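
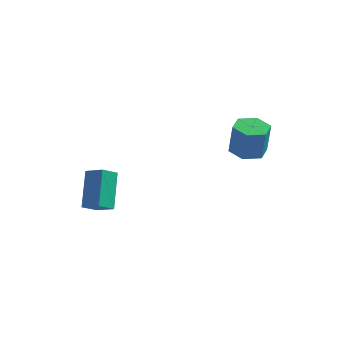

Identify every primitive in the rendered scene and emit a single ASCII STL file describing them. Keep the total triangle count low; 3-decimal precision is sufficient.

solid 
facet normal -0.107 0.026 -0.994
outer loop
vertex 4.346 2.425 2.05
vertex 3.706 2.808 2.129
vertex 4.358 3.175 2.068
endloop
endfacet
facet normal 0.994 -0.013 -0.108
outer loop
vertex 4.346 2.425 2.05
vertex 4.358 3.175 2.068
vertex 4.494 2.389 3.411
endloop
endfacet
facet normal 0.994 -0.012 -0.108
outer loop
vertex 4.494 2.389 3.411
vertex 4.358 3.175 2.068
vertex 4.505 3.139 3.43
endloop
endfacet
facet normal 0.108 -0.027 0.994
outer loop
vertex 4.494 2.389 3.411
vertex 4.505 3.139 3.43
vertex 3.854 2.772 3.491
endloop
endfacet
facet normal -0.108 0.027 -0.994
outer loop
vertex 4.358 3.175 2.068
vertex 3.706 2.808 2.129
vertex 3.717 3.557 2.148
endloop
endfacet
facet normal 0.509 0.860 -0.032
outer loop
vertex 4.358 3.175 2.068
vertex 3.717 3.557 2.148
vertex 4.505 3.139 3.43
endloop
endfacet
facet normal 0.510 0.859 -0.033
outer loop
vertex 4.505 3.139 3.43
vertex 3.717 3.557 2.148
vertex 3.865 3.522 3.509
endloop
endfacet
facet normal 0.107 -0.025 0.994
outer loop
vertex 4.505 3.139 3.43
vertex 3.865 3.522 3.509
vertex 3.854 2.772 3.491
endloop
endfacet
facet normal -0.108 0.027 -0.994
outer loop
vertex 3.717 3.557 2.148
vertex 3.706 2.808 2.129
vertex 3.066 3.191 2.209
endloop
endfacet
facet normal -0.483 0.872 0.075
outer loop
vertex 3.717 3.557 2.148
vertex 3.066 3.191 2.209
vertex 3.865 3.522 3.509
endloop
endfacet
facet normal -0.484 0.872 0.076
outer loop
vertex 3.865 3.522 3.509
vertex 3.066 3.191 2.209
vertex 3.214 3.155 3.57
endloop
endfacet
facet normal 0.107 -0.025 0.994
outer loop
vertex 3.865 3.522 3.509
vertex 3.214 3.155 3.57
vertex 3.854 2.772 3.491
endloop
endfacet
facet normal -0.108 0.027 -0.994
outer loop
vertex 3.066 3.191 2.209
vertex 3.706 2.808 2.129
vertex 3.055 2.441 2.19
endloop
endfacet
facet normal -0.994 0.012 0.108
outer loop
vertex 3.066 3.191 2.209
vertex 3.055 2.441 2.19
vertex 3.214 3.155 3.57
endloop
endfacet
facet normal -0.994 0.013 0.108
outer loop
vertex 3.214 3.155 3.57
vertex 3.055 2.441 2.19
vertex 3.202 2.405 3.552
endloop
endfacet
facet normal 0.107 -0.026 0.994
outer loop
vertex 3.214 3.155 3.57
vertex 3.202 2.405 3.552
vertex 3.854 2.772 3.491
endloop
endfacet
facet normal -0.107 0.025 -0.994
outer loop
vertex 3.055 2.441 2.19
vertex 3.706 2.808 2.129
vertex 3.695 2.058 2.111
endloop
endfacet
facet normal -0.510 -0.859 0.032
outer loop
vertex 3.055 2.441 2.19
vertex 3.695 2.058 2.111
vertex 3.202 2.405 3.552
endloop
endfacet
facet normal -0.509 -0.860 0.033
outer loop
vertex 3.202 2.405 3.552
vertex 3.695 2.058 2.111
vertex 3.843 2.023 3.472
endloop
endfacet
facet normal 0.108 -0.027 0.994
outer loop
vertex 3.202 2.405 3.552
vertex 3.843 2.023 3.472
vertex 3.854 2.772 3.491
endloop
endfacet
facet normal -0.107 0.025 -0.994
outer loop
vertex 3.695 2.058 2.111
vertex 3.706 2.808 2.129
vertex 4.346 2.425 2.05
endloop
endfacet
facet normal 0.484 -0.872 -0.075
outer loop
vertex 3.695 2.058 2.111
vertex 4.346 2.425 2.05
vertex 3.843 2.023 3.472
endloop
endfacet
facet normal 0.483 -0.872 -0.076
outer loop
vertex 3.843 2.023 3.472
vertex 4.346 2.425 2.05
vertex 4.494 2.389 3.411
endloop
endfacet
facet normal 0.108 -0.027 0.994
outer loop
vertex 3.843 2.023 3.472
vertex 4.494 2.389 3.411
vertex 3.854 2.772 3.491
endloop
endfacet
facet normal -0.478 -0.677 0.560
outer loop
vertex -0.58 -1.496 2.978
vertex -1.316 -1.275 2.616
vertex -0.346 -2.626 1.812
endloop
endfacet
facet normal 0.867 -0.260 0.426
outer loop
vertex 0.036 -2.085 1.364
vertex -0.58 -1.496 2.978
vertex -0.346 -2.626 1.812
endloop
endfacet
facet normal -0.478 -0.677 0.560
outer loop
vertex -0.346 -2.626 1.812
vertex -1.316 -1.275 2.616
vertex -1.083 -2.405 1.45
endloop
endfacet
facet normal 0.142 -0.689 -0.711
outer loop
vertex -1.083 -2.405 1.45
vertex 0.036 -2.085 1.364
vertex -0.346 -2.626 1.812
endloop
endfacet
facet normal -0.143 0.689 0.711
outer loop
vertex -0.58 -1.496 2.978
vertex -0.934 -0.734 2.168
vertex -1.316 -1.275 2.616
endloop
endfacet
facet normal 0.866 -0.261 0.426
outer loop
vertex -0.197 -0.955 2.53
vertex -0.58 -1.496 2.978
vertex 0.036 -2.085 1.364
endloop
endfacet
facet normal -0.142 0.689 0.711
outer loop
vertex -0.197 -0.955 2.53
vertex -0.934 -0.734 2.168
vertex -0.58 -1.496 2.978
endloop
endfacet
facet normal -0.867 0.260 -0.425
outer loop
vertex -1.316 -1.275 2.616
vertex -0.934 -0.734 2.168
vertex -1.083 -2.405 1.45
endloop
endfacet
facet normal 0.142 -0.689 -0.710
outer loop
vertex -0.7 -1.864 1.002
vertex 0.036 -2.085 1.364
vertex -1.083 -2.405 1.45
endloop
endfacet
facet normal -0.866 0.260 -0.426
outer loop
vertex -1.083 -2.405 1.45
vertex -0.934 -0.734 2.168
vertex -0.7 -1.864 1.002
endloop
endfacet
facet normal 0.478 0.676 -0.560
outer loop
vertex -0.7 -1.864 1.002
vertex -0.197 -0.955 2.53
vertex 0.036 -2.085 1.364
endloop
endfacet
facet normal 0.478 0.677 -0.560
outer loop
vertex -0.934 -0.734 2.168
vertex -0.197 -0.955 2.53
vertex -0.7 -1.864 1.002
endloop
endfacet

endsolid


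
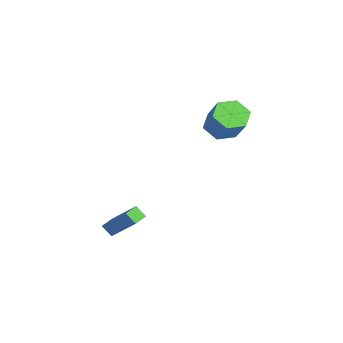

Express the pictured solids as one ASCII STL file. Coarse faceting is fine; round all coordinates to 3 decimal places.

solid 
facet normal -0.841 0.537 0.062
outer loop
vertex 2.185 -0.898 -1.161
vertex 2.45 -0.416 -1.742
vertex 1.3 -2.12 -2.578
endloop
endfacet
facet normal -0.330 -0.603 0.726
outer loop
vertex 2.09 -2.624 -2.638
vertex 2.185 -0.898 -1.161
vertex 1.3 -2.12 -2.578
endloop
endfacet
facet normal -0.841 0.537 0.064
outer loop
vertex 1.3 -2.12 -2.578
vertex 2.45 -0.416 -1.742
vertex 1.564 -1.637 -3.159
endloop
endfacet
facet normal -0.428 -0.590 -0.685
outer loop
vertex 1.564 -1.637 -3.159
vertex 2.09 -2.624 -2.638
vertex 1.3 -2.12 -2.578
endloop
endfacet
facet normal 0.428 0.590 0.685
outer loop
vertex 2.185 -0.898 -1.161
vertex 3.24 -0.92 -1.802
vertex 2.45 -0.416 -1.742
endloop
endfacet
facet normal -0.330 -0.603 0.726
outer loop
vertex 2.976 -1.403 -1.221
vertex 2.185 -0.898 -1.161
vertex 2.09 -2.624 -2.638
endloop
endfacet
facet normal 0.428 0.590 0.685
outer loop
vertex 2.976 -1.403 -1.221
vertex 3.24 -0.92 -1.802
vertex 2.185 -0.898 -1.161
endloop
endfacet
facet normal 0.330 0.603 -0.726
outer loop
vertex 2.45 -0.416 -1.742
vertex 3.24 -0.92 -1.802
vertex 1.564 -1.637 -3.159
endloop
endfacet
facet normal -0.428 -0.590 -0.685
outer loop
vertex 2.355 -2.142 -3.219
vertex 2.09 -2.624 -2.638
vertex 1.564 -1.637 -3.159
endloop
endfacet
facet normal 0.330 0.603 -0.726
outer loop
vertex 1.564 -1.637 -3.159
vertex 3.24 -0.92 -1.802
vertex 2.355 -2.142 -3.219
endloop
endfacet
facet normal 0.841 -0.538 -0.062
outer loop
vertex 2.355 -2.142 -3.219
vertex 2.976 -1.403 -1.221
vertex 2.09 -2.624 -2.638
endloop
endfacet
facet normal 0.842 -0.536 -0.063
outer loop
vertex 3.24 -0.92 -1.802
vertex 2.976 -1.403 -1.221
vertex 2.355 -2.142 -3.219
endloop
endfacet
facet normal -0.641 -0.226 -0.734
outer loop
vertex 0.281 3.178 2.585
vertex -0.499 3.452 3.182
vertex -0.052 4.142 2.579
endloop
endfacet
facet normal 0.694 0.236 -0.680
outer loop
vertex 0.281 3.178 2.585
vertex -0.052 4.142 2.579
vertex 1.519 3.614 4.0
endloop
endfacet
facet normal 0.694 0.236 -0.680
outer loop
vertex 1.519 3.614 4.0
vertex -0.052 4.142 2.579
vertex 1.186 4.578 3.994
endloop
endfacet
facet normal 0.641 0.226 0.733
outer loop
vertex 1.519 3.614 4.0
vertex 1.186 4.578 3.994
vertex 0.739 3.888 4.598
endloop
endfacet
facet normal -0.641 -0.226 -0.734
outer loop
vertex -0.052 4.142 2.579
vertex -0.499 3.452 3.182
vertex -0.832 4.416 3.176
endloop
endfacet
facet normal 0.065 0.936 -0.345
outer loop
vertex -0.052 4.142 2.579
vertex -0.832 4.416 3.176
vertex 1.186 4.578 3.994
endloop
endfacet
facet normal 0.065 0.936 -0.345
outer loop
vertex 1.186 4.578 3.994
vertex -0.832 4.416 3.176
vertex 0.406 4.852 4.591
endloop
endfacet
facet normal 0.641 0.227 0.733
outer loop
vertex 1.186 4.578 3.994
vertex 0.406 4.852 4.591
vertex 0.739 3.888 4.598
endloop
endfacet
facet normal -0.641 -0.226 -0.733
outer loop
vertex -0.832 4.416 3.176
vertex -0.499 3.452 3.182
vertex -1.279 3.726 3.78
endloop
endfacet
facet normal -0.630 0.701 0.335
outer loop
vertex -0.832 4.416 3.176
vertex -1.279 3.726 3.78
vertex 0.406 4.852 4.591
endloop
endfacet
facet normal -0.630 0.701 0.335
outer loop
vertex 0.406 4.852 4.591
vertex -1.279 3.726 3.78
vertex -0.041 4.162 5.195
endloop
endfacet
facet normal 0.641 0.227 0.733
outer loop
vertex 0.406 4.852 4.591
vertex -0.041 4.162 5.195
vertex 0.739 3.888 4.598
endloop
endfacet
facet normal -0.641 -0.226 -0.733
outer loop
vertex -1.279 3.726 3.78
vertex -0.499 3.452 3.182
vertex -0.946 2.762 3.786
endloop
endfacet
facet normal -0.694 -0.236 0.680
outer loop
vertex -1.279 3.726 3.78
vertex -0.946 2.762 3.786
vertex -0.041 4.162 5.195
endloop
endfacet
facet normal -0.694 -0.236 0.680
outer loop
vertex -0.041 4.162 5.195
vertex -0.946 2.762 3.786
vertex 0.292 3.198 5.201
endloop
endfacet
facet normal 0.641 0.226 0.734
outer loop
vertex -0.041 4.162 5.195
vertex 0.292 3.198 5.201
vertex 0.739 3.888 4.598
endloop
endfacet
facet normal -0.641 -0.227 -0.733
outer loop
vertex -0.946 2.762 3.786
vertex -0.499 3.452 3.182
vertex -0.166 2.488 3.189
endloop
endfacet
facet normal -0.065 -0.936 0.345
outer loop
vertex -0.946 2.762 3.786
vertex -0.166 2.488 3.189
vertex 0.292 3.198 5.201
endloop
endfacet
facet normal -0.065 -0.936 0.345
outer loop
vertex 0.292 3.198 5.201
vertex -0.166 2.488 3.189
vertex 1.072 2.924 4.604
endloop
endfacet
facet normal 0.641 0.226 0.734
outer loop
vertex 0.292 3.198 5.201
vertex 1.072 2.924 4.604
vertex 0.739 3.888 4.598
endloop
endfacet
facet normal -0.641 -0.227 -0.733
outer loop
vertex -0.166 2.488 3.189
vertex -0.499 3.452 3.182
vertex 0.281 3.178 2.585
endloop
endfacet
facet normal 0.630 -0.701 -0.335
outer loop
vertex -0.166 2.488 3.189
vertex 0.281 3.178 2.585
vertex 1.072 2.924 4.604
endloop
endfacet
facet normal 0.630 -0.701 -0.335
outer loop
vertex 1.072 2.924 4.604
vertex 0.281 3.178 2.585
vertex 1.519 3.614 4.0
endloop
endfacet
facet normal 0.641 0.226 0.733
outer loop
vertex 1.072 2.924 4.604
vertex 1.519 3.614 4.0
vertex 0.739 3.888 4.598
endloop
endfacet

endsolid


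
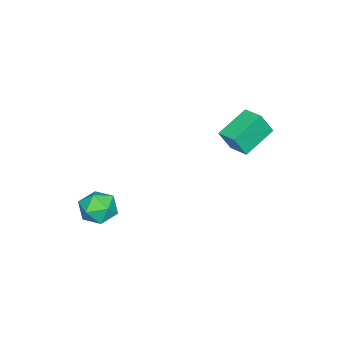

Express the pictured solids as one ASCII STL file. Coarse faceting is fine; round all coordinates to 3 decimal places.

solid 
facet normal -0.471 -0.037 0.881
outer loop
vertex 2.198 -3.376 -3.289
vertex 2.042 -4.493 -3.419
vertex 2.977 -4.106 -2.903
endloop
endfacet
facet normal 0.018 0.482 0.876
outer loop
vertex 2.198 -3.376 -3.289
vertex 2.977 -4.106 -2.903
vertex 3.303 -3.156 -3.433
endloop
endfacet
facet normal -0.140 0.929 0.342
outer loop
vertex 2.198 -3.376 -3.289
vertex 3.303 -3.156 -3.433
vertex 2.569 -2.956 -4.277
endloop
endfacet
facet normal -0.727 0.686 0.019
outer loop
vertex 2.198 -3.376 -3.289
vertex 2.569 -2.956 -4.277
vertex 1.79 -3.782 -4.268
endloop
endfacet
facet normal -0.932 0.089 0.351
outer loop
vertex 2.198 -3.376 -3.289
vertex 1.79 -3.782 -4.268
vertex 2.042 -4.493 -3.419
endloop
endfacet
facet normal 0.652 0.186 0.735
outer loop
vertex 3.303 -3.156 -3.433
vertex 2.977 -4.106 -2.903
vertex 3.83 -4.138 -3.652
endloop
endfacet
facet normal -0.140 -0.654 0.744
outer loop
vertex 2.977 -4.106 -2.903
vertex 2.042 -4.493 -3.419
vertex 3.051 -4.964 -3.643
endloop
endfacet
facet normal -0.886 -0.450 -0.114
outer loop
vertex 2.042 -4.493 -3.419
vertex 1.79 -3.782 -4.268
vertex 2.317 -4.764 -4.487
endloop
endfacet
facet normal -0.554 0.516 -0.653
outer loop
vertex 1.79 -3.782 -4.268
vertex 2.569 -2.956 -4.277
vertex 2.643 -3.814 -5.017
endloop
endfacet
facet normal 0.396 0.909 -0.129
outer loop
vertex 2.569 -2.956 -4.277
vertex 3.303 -3.156 -3.433
vertex 3.578 -3.427 -4.501
endloop
endfacet
facet normal 0.727 -0.686 -0.019
outer loop
vertex 3.422 -4.544 -4.631
vertex 3.83 -4.138 -3.652
vertex 3.051 -4.964 -3.643
endloop
endfacet
facet normal 0.140 -0.929 -0.342
outer loop
vertex 3.422 -4.544 -4.631
vertex 3.051 -4.964 -3.643
vertex 2.317 -4.764 -4.487
endloop
endfacet
facet normal -0.018 -0.482 -0.876
outer loop
vertex 3.422 -4.544 -4.631
vertex 2.317 -4.764 -4.487
vertex 2.643 -3.814 -5.017
endloop
endfacet
facet normal 0.471 0.037 -0.881
outer loop
vertex 3.422 -4.544 -4.631
vertex 2.643 -3.814 -5.017
vertex 3.578 -3.427 -4.501
endloop
endfacet
facet normal 0.932 -0.089 -0.351
outer loop
vertex 3.422 -4.544 -4.631
vertex 3.578 -3.427 -4.501
vertex 3.83 -4.138 -3.652
endloop
endfacet
facet normal 0.554 -0.516 0.653
outer loop
vertex 3.051 -4.964 -3.643
vertex 3.83 -4.138 -3.652
vertex 2.977 -4.106 -2.903
endloop
endfacet
facet normal -0.396 -0.909 0.129
outer loop
vertex 2.317 -4.764 -4.487
vertex 3.051 -4.964 -3.643
vertex 2.042 -4.493 -3.419
endloop
endfacet
facet normal -0.652 -0.186 -0.735
outer loop
vertex 2.643 -3.814 -5.017
vertex 2.317 -4.764 -4.487
vertex 1.79 -3.782 -4.268
endloop
endfacet
facet normal 0.140 0.654 -0.744
outer loop
vertex 3.578 -3.427 -4.501
vertex 2.643 -3.814 -5.017
vertex 2.569 -2.956 -4.277
endloop
endfacet
facet normal 0.886 0.450 0.114
outer loop
vertex 3.83 -4.138 -3.652
vertex 3.578 -3.427 -4.501
vertex 3.303 -3.156 -3.433
endloop
endfacet
facet normal -0.825 0.361 0.435
outer loop
vertex -4.331 1.152 0.4
vertex -3.714 2.284 0.63
vertex -4.791 1.667 -0.898
endloop
endfacet
facet normal -0.471 -0.865 -0.176
outer loop
vertex -3.026 0.896 -1.83
vertex -4.331 1.152 0.4
vertex -4.791 1.667 -0.898
endloop
endfacet
facet normal -0.825 0.361 0.436
outer loop
vertex -4.791 1.667 -0.898
vertex -3.714 2.284 0.63
vertex -4.174 2.799 -0.667
endloop
endfacet
facet normal -0.313 0.351 -0.883
outer loop
vertex -4.174 2.799 -0.667
vertex -3.026 0.896 -1.83
vertex -4.791 1.667 -0.898
endloop
endfacet
facet normal 0.313 -0.350 0.883
outer loop
vertex -4.331 1.152 0.4
vertex -1.949 1.513 -0.302
vertex -3.714 2.284 0.63
endloop
endfacet
facet normal -0.471 -0.864 -0.176
outer loop
vertex -2.566 0.381 -0.533
vertex -4.331 1.152 0.4
vertex -3.026 0.896 -1.83
endloop
endfacet
facet normal 0.313 -0.351 0.882
outer loop
vertex -2.566 0.381 -0.533
vertex -1.949 1.513 -0.302
vertex -4.331 1.152 0.4
endloop
endfacet
facet normal 0.471 0.864 0.176
outer loop
vertex -3.714 2.284 0.63
vertex -1.949 1.513 -0.302
vertex -4.174 2.799 -0.667
endloop
endfacet
facet normal -0.314 0.350 -0.883
outer loop
vertex -2.409 2.028 -1.6
vertex -3.026 0.896 -1.83
vertex -4.174 2.799 -0.667
endloop
endfacet
facet normal 0.471 0.864 0.176
outer loop
vertex -4.174 2.799 -0.667
vertex -1.949 1.513 -0.302
vertex -2.409 2.028 -1.6
endloop
endfacet
facet normal 0.825 -0.361 -0.436
outer loop
vertex -2.409 2.028 -1.6
vertex -2.566 0.381 -0.533
vertex -3.026 0.896 -1.83
endloop
endfacet
facet normal 0.825 -0.361 -0.435
outer loop
vertex -1.949 1.513 -0.302
vertex -2.566 0.381 -0.533
vertex -2.409 2.028 -1.6
endloop
endfacet

endsolid


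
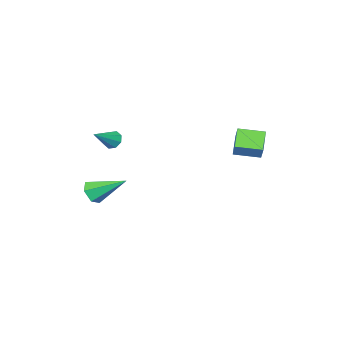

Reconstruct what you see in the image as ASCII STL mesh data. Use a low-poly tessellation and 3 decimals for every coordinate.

solid 
facet normal -0.846 -0.069 -0.529
outer loop
vertex 0.042 -2.755 -1.299
vertex -0.272 -2.804 -0.791
vertex -0.093 -2.348 -1.136
endloop
endfacet
facet normal 0.699 0.453 -0.553
outer loop
vertex 0.042 -2.755 -1.299
vertex -0.093 -2.348 -1.136
vertex 1.072 -2.696 0.051
endloop
endfacet
facet normal -0.846 -0.068 -0.529
outer loop
vertex -0.093 -2.348 -1.136
vertex -0.272 -2.804 -0.791
vertex -0.333 -2.208 -0.77
endloop
endfacet
facet normal 0.379 0.919 -0.103
outer loop
vertex -0.093 -2.348 -1.136
vertex -0.333 -2.208 -0.77
vertex 1.072 -2.696 0.051
endloop
endfacet
facet normal -0.845 -0.068 -0.531
outer loop
vertex -0.333 -2.208 -0.77
vertex -0.272 -2.804 -0.791
vertex -0.538 -2.417 -0.417
endloop
endfacet
facet normal 0.001 0.860 0.510
outer loop
vertex -0.333 -2.208 -0.77
vertex -0.538 -2.417 -0.417
vertex 1.072 -2.696 0.051
endloop
endfacet
facet normal -0.845 -0.069 -0.530
outer loop
vertex -0.538 -2.417 -0.417
vertex -0.272 -2.804 -0.791
vertex -0.587 -2.854 -0.282
endloop
endfacet
facet normal -0.215 0.310 0.926
outer loop
vertex -0.538 -2.417 -0.417
vertex -0.587 -2.854 -0.282
vertex 1.072 -2.696 0.051
endloop
endfacet
facet normal -0.845 -0.068 -0.530
outer loop
vertex -0.587 -2.854 -0.282
vertex -0.272 -2.804 -0.791
vertex -0.452 -3.261 -0.445
endloop
endfacet
facet normal -0.142 -0.408 0.902
outer loop
vertex -0.587 -2.854 -0.282
vertex -0.452 -3.261 -0.445
vertex 1.072 -2.696 0.051
endloop
endfacet
facet normal -0.846 -0.067 -0.529
outer loop
vertex -0.452 -3.261 -0.445
vertex -0.272 -2.804 -0.791
vertex -0.212 -3.401 -0.811
endloop
endfacet
facet normal 0.178 -0.875 0.451
outer loop
vertex -0.452 -3.261 -0.445
vertex -0.212 -3.401 -0.811
vertex 1.072 -2.696 0.051
endloop
endfacet
facet normal -0.846 -0.067 -0.530
outer loop
vertex -0.212 -3.401 -0.811
vertex -0.272 -2.804 -0.791
vertex -0.007 -3.191 -1.165
endloop
endfacet
facet normal 0.556 -0.815 -0.162
outer loop
vertex -0.212 -3.401 -0.811
vertex -0.007 -3.191 -1.165
vertex 1.072 -2.696 0.051
endloop
endfacet
facet normal -0.846 -0.068 -0.529
outer loop
vertex -0.007 -3.191 -1.165
vertex -0.272 -2.804 -0.791
vertex 0.042 -2.755 -1.299
endloop
endfacet
facet normal 0.772 -0.264 -0.578
outer loop
vertex -0.007 -3.191 -1.165
vertex 0.042 -2.755 -1.299
vertex 1.072 -2.696 0.051
endloop
endfacet
facet normal 0.461 -0.723 -0.514
outer loop
vertex 1.611 -2.31 -4.443
vertex 1.1 -2.831 -4.168
vertex 0.951 -2.453 -4.833
endloop
endfacet
facet normal 0.116 0.853 -0.509
outer loop
vertex 1.611 -2.31 -4.443
vertex 0.951 -2.453 -4.833
vertex 0.12 -1.289 -3.072
endloop
endfacet
facet normal 0.460 -0.724 -0.514
outer loop
vertex 0.951 -2.453 -4.833
vertex 1.1 -2.831 -4.168
vertex 0.44 -2.973 -4.558
endloop
endfacet
facet normal -0.710 0.386 -0.590
outer loop
vertex 0.951 -2.453 -4.833
vertex 0.44 -2.973 -4.558
vertex 0.12 -1.289 -3.072
endloop
endfacet
facet normal 0.460 -0.724 -0.515
outer loop
vertex 0.44 -2.973 -4.558
vertex 1.1 -2.831 -4.168
vertex 0.589 -3.352 -3.892
endloop
endfacet
facet normal -0.966 -0.249 0.074
outer loop
vertex 0.44 -2.973 -4.558
vertex 0.589 -3.352 -3.892
vertex 0.12 -1.289 -3.072
endloop
endfacet
facet normal 0.460 -0.724 -0.514
outer loop
vertex 0.589 -3.352 -3.892
vertex 1.1 -2.831 -4.168
vertex 1.25 -3.209 -3.502
endloop
endfacet
facet normal -0.394 -0.415 0.820
outer loop
vertex 0.589 -3.352 -3.892
vertex 1.25 -3.209 -3.502
vertex 0.12 -1.289 -3.072
endloop
endfacet
facet normal 0.461 -0.723 -0.514
outer loop
vertex 1.25 -3.209 -3.502
vertex 1.1 -2.831 -4.168
vertex 1.761 -2.688 -3.777
endloop
endfacet
facet normal 0.431 0.052 0.901
outer loop
vertex 1.25 -3.209 -3.502
vertex 1.761 -2.688 -3.777
vertex 0.12 -1.289 -3.072
endloop
endfacet
facet normal 0.461 -0.723 -0.514
outer loop
vertex 1.761 -2.688 -3.777
vertex 1.1 -2.831 -4.168
vertex 1.611 -2.31 -4.443
endloop
endfacet
facet normal 0.687 0.687 0.235
outer loop
vertex 1.761 -2.688 -3.777
vertex 1.611 -2.31 -4.443
vertex 0.12 -1.289 -3.072
endloop
endfacet
facet normal -0.350 -0.497 -0.794
outer loop
vertex -3.53 2.853 0.406
vertex -4.515 3.844 0.22
vertex -2.706 3.524 -0.377
endloop
endfacet
facet normal 0.698 -0.703 0.132
outer loop
vertex -2.345 4.036 0.44
vertex -3.53 2.853 0.406
vertex -2.706 3.524 -0.377
endloop
endfacet
facet normal -0.350 -0.498 -0.794
outer loop
vertex -2.706 3.524 -0.377
vertex -4.515 3.844 0.22
vertex -3.691 4.515 -0.564
endloop
endfacet
facet normal 0.624 0.508 -0.594
outer loop
vertex -3.691 4.515 -0.564
vertex -2.345 4.036 0.44
vertex -2.706 3.524 -0.377
endloop
endfacet
facet normal -0.624 -0.508 0.594
outer loop
vertex -3.53 2.853 0.406
vertex -4.154 4.356 1.037
vertex -4.515 3.844 0.22
endloop
endfacet
facet normal 0.698 -0.703 0.132
outer loop
vertex -3.169 3.365 1.224
vertex -3.53 2.853 0.406
vertex -2.345 4.036 0.44
endloop
endfacet
facet normal -0.624 -0.508 0.594
outer loop
vertex -3.169 3.365 1.224
vertex -4.154 4.356 1.037
vertex -3.53 2.853 0.406
endloop
endfacet
facet normal -0.698 0.703 -0.132
outer loop
vertex -4.515 3.844 0.22
vertex -4.154 4.356 1.037
vertex -3.691 4.515 -0.564
endloop
endfacet
facet normal 0.624 0.509 -0.594
outer loop
vertex -3.33 5.027 0.254
vertex -2.345 4.036 0.44
vertex -3.691 4.515 -0.564
endloop
endfacet
facet normal -0.698 0.703 -0.132
outer loop
vertex -3.691 4.515 -0.564
vertex -4.154 4.356 1.037
vertex -3.33 5.027 0.254
endloop
endfacet
facet normal 0.350 0.497 0.794
outer loop
vertex -3.33 5.027 0.254
vertex -3.169 3.365 1.224
vertex -2.345 4.036 0.44
endloop
endfacet
facet normal 0.350 0.497 0.794
outer loop
vertex -4.154 4.356 1.037
vertex -3.169 3.365 1.224
vertex -3.33 5.027 0.254
endloop
endfacet

endsolid


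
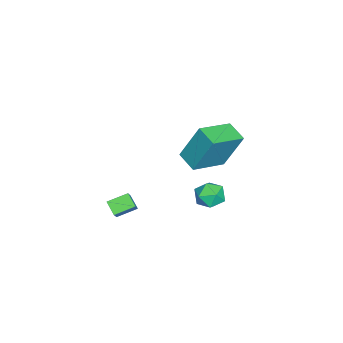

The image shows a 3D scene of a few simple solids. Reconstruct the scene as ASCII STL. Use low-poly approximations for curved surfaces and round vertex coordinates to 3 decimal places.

solid 
facet normal -0.780 0.548 -0.301
outer loop
vertex -0.563 4.496 2.591
vertex 0.166 5.344 2.247
vertex -0.438 3.588 0.613
endloop
endfacet
facet normal -0.623 -0.725 0.293
outer loop
vertex 1.114 2.496 1.213
vertex -0.563 4.496 2.591
vertex -0.438 3.588 0.613
endloop
endfacet
facet normal -0.780 0.549 -0.301
outer loop
vertex -0.438 3.588 0.613
vertex 0.166 5.344 2.247
vertex 0.291 4.436 0.27
endloop
endfacet
facet normal 0.058 -0.417 -0.907
outer loop
vertex 0.291 4.436 0.27
vertex 1.114 2.496 1.213
vertex -0.438 3.588 0.613
endloop
endfacet
facet normal -0.057 0.417 0.907
outer loop
vertex -0.563 4.496 2.591
vertex 1.718 4.252 2.847
vertex 0.166 5.344 2.247
endloop
endfacet
facet normal -0.623 -0.725 0.293
outer loop
vertex 0.989 3.404 3.19
vertex -0.563 4.496 2.591
vertex 1.114 2.496 1.213
endloop
endfacet
facet normal -0.057 0.416 0.907
outer loop
vertex 0.989 3.404 3.19
vertex 1.718 4.252 2.847
vertex -0.563 4.496 2.591
endloop
endfacet
facet normal 0.623 0.725 -0.293
outer loop
vertex 0.166 5.344 2.247
vertex 1.718 4.252 2.847
vertex 0.291 4.436 0.27
endloop
endfacet
facet normal 0.057 -0.417 -0.907
outer loop
vertex 1.843 3.344 0.869
vertex 1.114 2.496 1.213
vertex 0.291 4.436 0.27
endloop
endfacet
facet normal 0.623 0.725 -0.293
outer loop
vertex 0.291 4.436 0.27
vertex 1.718 4.252 2.847
vertex 1.843 3.344 0.869
endloop
endfacet
facet normal 0.780 -0.548 0.301
outer loop
vertex 1.843 3.344 0.869
vertex 0.989 3.404 3.19
vertex 1.114 2.496 1.213
endloop
endfacet
facet normal 0.780 -0.549 0.301
outer loop
vertex 1.718 4.252 2.847
vertex 0.989 3.404 3.19
vertex 1.843 3.344 0.869
endloop
endfacet
facet normal -0.533 -0.585 0.611
outer loop
vertex 0.983 -1.17 -3.228
vertex 0.417 -0.256 -2.848
vertex -0.05 -1.361 -4.312
endloop
endfacet
facet normal 0.497 -0.801 -0.333
outer loop
vertex 0.403 -0.864 -4.832
vertex 0.983 -1.17 -3.228
vertex -0.05 -1.361 -4.312
endloop
endfacet
facet normal -0.533 -0.585 0.611
outer loop
vertex -0.05 -1.361 -4.312
vertex 0.417 -0.256 -2.848
vertex -0.617 -0.447 -3.932
endloop
endfacet
facet normal -0.685 -0.127 -0.718
outer loop
vertex -0.617 -0.447 -3.932
vertex 0.403 -0.864 -4.832
vertex -0.05 -1.361 -4.312
endloop
endfacet
facet normal 0.685 0.126 0.717
outer loop
vertex 0.983 -1.17 -3.228
vertex 0.87 0.241 -3.368
vertex 0.417 -0.256 -2.848
endloop
endfacet
facet normal 0.497 -0.802 -0.333
outer loop
vertex 1.437 -0.673 -3.748
vertex 0.983 -1.17 -3.228
vertex 0.403 -0.864 -4.832
endloop
endfacet
facet normal 0.684 0.126 0.718
outer loop
vertex 1.437 -0.673 -3.748
vertex 0.87 0.241 -3.368
vertex 0.983 -1.17 -3.228
endloop
endfacet
facet normal -0.497 0.801 0.333
outer loop
vertex 0.417 -0.256 -2.848
vertex 0.87 0.241 -3.368
vertex -0.617 -0.447 -3.932
endloop
endfacet
facet normal -0.685 -0.126 -0.718
outer loop
vertex -0.163 0.05 -4.452
vertex 0.403 -0.864 -4.832
vertex -0.617 -0.447 -3.932
endloop
endfacet
facet normal -0.497 0.802 0.332
outer loop
vertex -0.617 -0.447 -3.932
vertex 0.87 0.241 -3.368
vertex -0.163 0.05 -4.452
endloop
endfacet
facet normal 0.533 0.584 -0.612
outer loop
vertex -0.163 0.05 -4.452
vertex 1.437 -0.673 -3.748
vertex 0.403 -0.864 -4.832
endloop
endfacet
facet normal 0.533 0.585 -0.611
outer loop
vertex 0.87 0.241 -3.368
vertex 1.437 -0.673 -3.748
vertex -0.163 0.05 -4.452
endloop
endfacet
facet normal 0.030 0.409 0.912
outer loop
vertex -1.78 3.914 -3.203
vertex -1.446 3.174 -2.882
vertex -0.916 3.8 -3.18
endloop
endfacet
facet normal 0.109 0.907 0.408
outer loop
vertex -1.78 3.914 -3.203
vertex -0.916 3.8 -3.18
vertex -1.289 4.16 -3.881
endloop
endfacet
facet normal -0.465 0.885 -0.016
outer loop
vertex -1.78 3.914 -3.203
vertex -1.289 4.16 -3.881
vertex -2.051 3.757 -4.018
endloop
endfacet
facet normal -0.899 0.374 0.227
outer loop
vertex -1.78 3.914 -3.203
vertex -2.051 3.757 -4.018
vertex -2.148 3.148 -3.4
endloop
endfacet
facet normal -0.594 0.079 0.801
outer loop
vertex -1.78 3.914 -3.203
vertex -2.148 3.148 -3.4
vertex -1.446 3.174 -2.882
endloop
endfacet
facet normal 0.679 0.734 0.015
outer loop
vertex -1.289 4.16 -3.881
vertex -0.916 3.8 -3.18
vertex -0.652 3.572 -3.98
endloop
endfacet
facet normal 0.551 -0.071 0.831
outer loop
vertex -0.916 3.8 -3.18
vertex -1.446 3.174 -2.882
vertex -0.749 2.963 -3.362
endloop
endfacet
facet normal -0.458 -0.606 0.651
outer loop
vertex -1.446 3.174 -2.882
vertex -2.148 3.148 -3.4
vertex -1.511 2.56 -3.499
endloop
endfacet
facet normal -0.952 -0.130 -0.277
outer loop
vertex -2.148 3.148 -3.4
vertex -2.051 3.757 -4.018
vertex -1.884 2.92 -4.2
endloop
endfacet
facet normal -0.249 0.699 -0.670
outer loop
vertex -2.051 3.757 -4.018
vertex -1.289 4.16 -3.881
vertex -1.354 3.546 -4.498
endloop
endfacet
facet normal 0.899 -0.374 -0.227
outer loop
vertex -1.02 2.806 -4.177
vertex -0.652 3.572 -3.98
vertex -0.749 2.963 -3.362
endloop
endfacet
facet normal 0.465 -0.885 0.016
outer loop
vertex -1.02 2.806 -4.177
vertex -0.749 2.963 -3.362
vertex -1.511 2.56 -3.499
endloop
endfacet
facet normal -0.109 -0.907 -0.408
outer loop
vertex -1.02 2.806 -4.177
vertex -1.511 2.56 -3.499
vertex -1.884 2.92 -4.2
endloop
endfacet
facet normal -0.030 -0.409 -0.912
outer loop
vertex -1.02 2.806 -4.177
vertex -1.884 2.92 -4.2
vertex -1.354 3.546 -4.498
endloop
endfacet
facet normal 0.594 -0.079 -0.801
outer loop
vertex -1.02 2.806 -4.177
vertex -1.354 3.546 -4.498
vertex -0.652 3.572 -3.98
endloop
endfacet
facet normal 0.952 0.130 0.277
outer loop
vertex -0.749 2.963 -3.362
vertex -0.652 3.572 -3.98
vertex -0.916 3.8 -3.18
endloop
endfacet
facet normal 0.249 -0.699 0.670
outer loop
vertex -1.511 2.56 -3.499
vertex -0.749 2.963 -3.362
vertex -1.446 3.174 -2.882
endloop
endfacet
facet normal -0.679 -0.734 -0.015
outer loop
vertex -1.884 2.92 -4.2
vertex -1.511 2.56 -3.499
vertex -2.148 3.148 -3.4
endloop
endfacet
facet normal -0.551 0.071 -0.831
outer loop
vertex -1.354 3.546 -4.498
vertex -1.884 2.92 -4.2
vertex -2.051 3.757 -4.018
endloop
endfacet
facet normal 0.458 0.606 -0.651
outer loop
vertex -0.652 3.572 -3.98
vertex -1.354 3.546 -4.498
vertex -1.289 4.16 -3.881
endloop
endfacet

endsolid


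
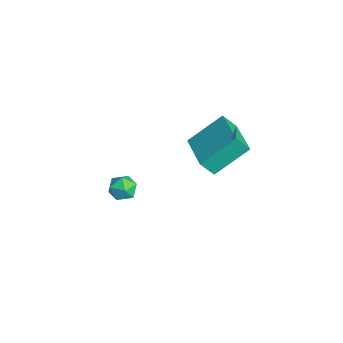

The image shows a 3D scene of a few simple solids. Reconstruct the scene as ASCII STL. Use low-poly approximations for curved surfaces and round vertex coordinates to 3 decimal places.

solid 
facet normal -0.229 0.574 0.787
outer loop
vertex -1.764 -0.105 -1.881
vertex -1.247 -0.516 -1.431
vertex -1.003 0.131 -1.832
endloop
endfacet
facet normal -0.302 0.937 0.176
outer loop
vertex -1.764 -0.105 -1.881
vertex -1.003 0.131 -1.832
vertex -1.38 0.142 -2.537
endloop
endfacet
facet normal -0.774 0.590 -0.231
outer loop
vertex -1.764 -0.105 -1.881
vertex -1.38 0.142 -2.537
vertex -1.858 -0.498 -2.571
endloop
endfacet
facet normal -0.992 0.013 0.128
outer loop
vertex -1.764 -0.105 -1.881
vertex -1.858 -0.498 -2.571
vertex -1.775 -0.904 -1.888
endloop
endfacet
facet normal -0.655 0.002 0.755
outer loop
vertex -1.764 -0.105 -1.881
vertex -1.775 -0.904 -1.888
vertex -1.247 -0.516 -1.431
endloop
endfacet
facet normal 0.328 0.931 -0.161
outer loop
vertex -1.38 0.142 -2.537
vertex -1.003 0.131 -1.832
vertex -0.625 -0.116 -2.492
endloop
endfacet
facet normal 0.446 0.344 0.826
outer loop
vertex -1.003 0.131 -1.832
vertex -1.247 -0.516 -1.431
vertex -0.542 -0.522 -1.809
endloop
endfacet
facet normal -0.245 -0.581 0.776
outer loop
vertex -1.247 -0.516 -1.431
vertex -1.775 -0.904 -1.888
vertex -1.02 -1.162 -1.843
endloop
endfacet
facet normal -0.789 -0.565 -0.240
outer loop
vertex -1.775 -0.904 -1.888
vertex -1.858 -0.498 -2.571
vertex -1.397 -1.151 -2.548
endloop
endfacet
facet normal -0.437 0.370 -0.820
outer loop
vertex -1.858 -0.498 -2.571
vertex -1.38 0.142 -2.537
vertex -1.153 -0.504 -2.949
endloop
endfacet
facet normal 0.992 -0.013 -0.128
outer loop
vertex -0.636 -0.915 -2.499
vertex -0.625 -0.116 -2.492
vertex -0.542 -0.522 -1.809
endloop
endfacet
facet normal 0.774 -0.590 0.231
outer loop
vertex -0.636 -0.915 -2.499
vertex -0.542 -0.522 -1.809
vertex -1.02 -1.162 -1.843
endloop
endfacet
facet normal 0.302 -0.937 -0.176
outer loop
vertex -0.636 -0.915 -2.499
vertex -1.02 -1.162 -1.843
vertex -1.397 -1.151 -2.548
endloop
endfacet
facet normal 0.229 -0.574 -0.787
outer loop
vertex -0.636 -0.915 -2.499
vertex -1.397 -1.151 -2.548
vertex -1.153 -0.504 -2.949
endloop
endfacet
facet normal 0.655 -0.002 -0.755
outer loop
vertex -0.636 -0.915 -2.499
vertex -1.153 -0.504 -2.949
vertex -0.625 -0.116 -2.492
endloop
endfacet
facet normal 0.789 0.565 0.240
outer loop
vertex -0.542 -0.522 -1.809
vertex -0.625 -0.116 -2.492
vertex -1.003 0.131 -1.832
endloop
endfacet
facet normal 0.437 -0.370 0.820
outer loop
vertex -1.02 -1.162 -1.843
vertex -0.542 -0.522 -1.809
vertex -1.247 -0.516 -1.431
endloop
endfacet
facet normal -0.328 -0.931 0.161
outer loop
vertex -1.397 -1.151 -2.548
vertex -1.02 -1.162 -1.843
vertex -1.775 -0.904 -1.888
endloop
endfacet
facet normal -0.446 -0.344 -0.826
outer loop
vertex -1.153 -0.504 -2.949
vertex -1.397 -1.151 -2.548
vertex -1.858 -0.498 -2.571
endloop
endfacet
facet normal 0.245 0.581 -0.776
outer loop
vertex -0.625 -0.116 -2.492
vertex -1.153 -0.504 -2.949
vertex -1.38 0.142 -2.537
endloop
endfacet
facet normal -0.994 -0.025 -0.110
outer loop
vertex 1.398 2.002 3.182
vertex 1.213 3.666 4.483
vertex 1.471 2.64 2.377
endloop
endfacet
facet normal 0.087 -0.785 -0.614
outer loop
vertex 3.647 2.694 2.617
vertex 1.398 2.002 3.182
vertex 1.471 2.64 2.377
endloop
endfacet
facet normal -0.994 -0.025 -0.110
outer loop
vertex 1.471 2.64 2.377
vertex 1.213 3.666 4.483
vertex 1.286 4.304 3.677
endloop
endfacet
facet normal 0.071 0.619 -0.782
outer loop
vertex 1.286 4.304 3.677
vertex 3.647 2.694 2.617
vertex 1.471 2.64 2.377
endloop
endfacet
facet normal -0.071 -0.619 0.782
outer loop
vertex 1.398 2.002 3.182
vertex 3.389 3.72 4.723
vertex 1.213 3.666 4.483
endloop
endfacet
facet normal 0.087 -0.785 -0.613
outer loop
vertex 3.574 2.056 3.423
vertex 1.398 2.002 3.182
vertex 3.647 2.694 2.617
endloop
endfacet
facet normal -0.071 -0.619 0.782
outer loop
vertex 3.574 2.056 3.423
vertex 3.389 3.72 4.723
vertex 1.398 2.002 3.182
endloop
endfacet
facet normal -0.087 0.785 0.613
outer loop
vertex 1.213 3.666 4.483
vertex 3.389 3.72 4.723
vertex 1.286 4.304 3.677
endloop
endfacet
facet normal 0.071 0.619 -0.782
outer loop
vertex 3.462 4.358 3.918
vertex 3.647 2.694 2.617
vertex 1.286 4.304 3.677
endloop
endfacet
facet normal -0.087 0.785 0.614
outer loop
vertex 1.286 4.304 3.677
vertex 3.389 3.72 4.723
vertex 3.462 4.358 3.918
endloop
endfacet
facet normal 0.994 0.025 0.110
outer loop
vertex 3.462 4.358 3.918
vertex 3.574 2.056 3.423
vertex 3.647 2.694 2.617
endloop
endfacet
facet normal 0.994 0.025 0.110
outer loop
vertex 3.389 3.72 4.723
vertex 3.574 2.056 3.423
vertex 3.462 4.358 3.918
endloop
endfacet

endsolid


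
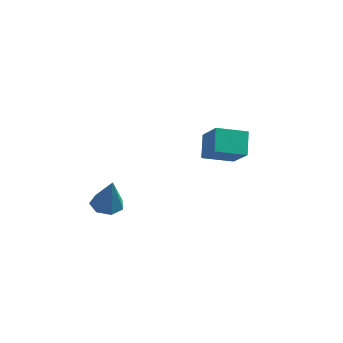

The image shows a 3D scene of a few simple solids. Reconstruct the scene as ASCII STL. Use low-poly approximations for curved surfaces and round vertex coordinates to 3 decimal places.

solid 
facet normal -0.722 0.424 -0.546
outer loop
vertex -0.278 3.935 0.209
vertex 0.799 5.237 -0.203
vertex 0.203 3.14 -1.044
endloop
endfacet
facet normal -0.619 -0.749 0.237
outer loop
vertex 1.561 2.343 -0.017
vertex -0.278 3.935 0.209
vertex 0.203 3.14 -1.044
endloop
endfacet
facet normal -0.722 0.424 -0.546
outer loop
vertex 0.203 3.14 -1.044
vertex 0.799 5.237 -0.203
vertex 1.28 4.443 -1.456
endloop
endfacet
facet normal 0.309 -0.509 -0.803
outer loop
vertex 1.28 4.443 -1.456
vertex 1.561 2.343 -0.017
vertex 0.203 3.14 -1.044
endloop
endfacet
facet normal -0.309 0.509 0.803
outer loop
vertex -0.278 3.935 0.209
vertex 2.157 4.44 0.824
vertex 0.799 5.237 -0.203
endloop
endfacet
facet normal -0.619 -0.749 0.237
outer loop
vertex 1.08 3.137 1.236
vertex -0.278 3.935 0.209
vertex 1.561 2.343 -0.017
endloop
endfacet
facet normal -0.309 0.509 0.804
outer loop
vertex 1.08 3.137 1.236
vertex 2.157 4.44 0.824
vertex -0.278 3.935 0.209
endloop
endfacet
facet normal 0.619 0.749 -0.237
outer loop
vertex 0.799 5.237 -0.203
vertex 2.157 4.44 0.824
vertex 1.28 4.443 -1.456
endloop
endfacet
facet normal 0.308 -0.509 -0.803
outer loop
vertex 2.638 3.645 -0.429
vertex 1.561 2.343 -0.017
vertex 1.28 4.443 -1.456
endloop
endfacet
facet normal 0.619 0.749 -0.237
outer loop
vertex 1.28 4.443 -1.456
vertex 2.157 4.44 0.824
vertex 2.638 3.645 -0.429
endloop
endfacet
facet normal 0.722 -0.424 0.546
outer loop
vertex 2.638 3.645 -0.429
vertex 1.08 3.137 1.236
vertex 1.561 2.343 -0.017
endloop
endfacet
facet normal 0.722 -0.424 0.546
outer loop
vertex 2.157 4.44 0.824
vertex 1.08 3.137 1.236
vertex 2.638 3.645 -0.429
endloop
endfacet
facet normal -0.394 0.272 -0.878
outer loop
vertex -0.868 -1.932 -3.125
vertex -1.64 -2.21 -2.865
vertex -1.294 -1.428 -2.778
endloop
endfacet
facet normal 0.811 0.551 0.196
outer loop
vertex -0.868 -1.932 -3.125
vertex -1.294 -1.428 -2.778
vertex -0.8 -2.79 -0.995
endloop
endfacet
facet normal -0.394 0.272 -0.878
outer loop
vertex -1.294 -1.428 -2.778
vertex -1.64 -2.21 -2.865
vertex -1.98 -1.512 -2.496
endloop
endfacet
facet normal 0.138 0.805 0.577
outer loop
vertex -1.294 -1.428 -2.778
vertex -1.98 -1.512 -2.496
vertex -0.8 -2.79 -0.995
endloop
endfacet
facet normal -0.394 0.272 -0.878
outer loop
vertex -1.98 -1.512 -2.496
vertex -1.64 -2.21 -2.865
vertex -2.41 -2.123 -2.492
endloop
endfacet
facet normal -0.538 0.384 0.750
outer loop
vertex -1.98 -1.512 -2.496
vertex -2.41 -2.123 -2.492
vertex -0.8 -2.79 -0.995
endloop
endfacet
facet normal -0.395 0.272 -0.878
outer loop
vertex -2.41 -2.123 -2.492
vertex -1.64 -2.21 -2.865
vertex -2.259 -2.799 -2.769
endloop
endfacet
facet normal -0.708 -0.397 0.584
outer loop
vertex -2.41 -2.123 -2.492
vertex -2.259 -2.799 -2.769
vertex -0.8 -2.79 -0.995
endloop
endfacet
facet normal -0.394 0.271 -0.878
outer loop
vertex -2.259 -2.799 -2.769
vertex -1.64 -2.21 -2.865
vertex -1.642 -3.032 -3.118
endloop
endfacet
facet normal -0.243 -0.948 0.204
outer loop
vertex -2.259 -2.799 -2.769
vertex -1.642 -3.032 -3.118
vertex -0.8 -2.79 -0.995
endloop
endfacet
facet normal -0.395 0.271 -0.878
outer loop
vertex -1.642 -3.032 -3.118
vertex -1.64 -2.21 -2.865
vertex -1.023 -2.646 -3.277
endloop
endfacet
facet normal 0.507 -0.856 -0.104
outer loop
vertex -1.642 -3.032 -3.118
vertex -1.023 -2.646 -3.277
vertex -0.8 -2.79 -0.995
endloop
endfacet
facet normal -0.394 0.272 -0.878
outer loop
vertex -1.023 -2.646 -3.277
vertex -1.64 -2.21 -2.865
vertex -0.868 -1.932 -3.125
endloop
endfacet
facet normal 0.976 -0.189 -0.107
outer loop
vertex -1.023 -2.646 -3.277
vertex -0.868 -1.932 -3.125
vertex -0.8 -2.79 -0.995
endloop
endfacet

endsolid


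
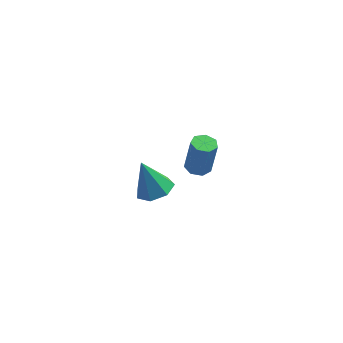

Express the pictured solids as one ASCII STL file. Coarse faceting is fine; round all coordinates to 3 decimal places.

solid 
facet normal 0.338 -0.168 -0.926
outer loop
vertex 2.257 0.635 -1.781
vertex 1.41 0.572 -2.079
vertex 1.931 1.303 -2.021
endloop
endfacet
facet normal 0.625 0.516 0.586
outer loop
vertex 2.257 0.635 -1.781
vertex 1.931 1.303 -2.021
vertex 0.81 0.868 -0.441
endloop
endfacet
facet normal 0.339 -0.168 -0.926
outer loop
vertex 1.931 1.303 -2.021
vertex 1.41 0.572 -2.079
vertex 1.213 1.421 -2.305
endloop
endfacet
facet normal 0.041 0.955 0.292
outer loop
vertex 1.931 1.303 -2.021
vertex 1.213 1.421 -2.305
vertex 0.81 0.868 -0.441
endloop
endfacet
facet normal 0.339 -0.168 -0.926
outer loop
vertex 1.213 1.421 -2.305
vertex 1.41 0.572 -2.079
vertex 0.643 0.899 -2.419
endloop
endfacet
facet normal -0.681 0.729 0.069
outer loop
vertex 1.213 1.421 -2.305
vertex 0.643 0.899 -2.419
vertex 0.81 0.868 -0.441
endloop
endfacet
facet normal 0.339 -0.167 -0.926
outer loop
vertex 0.643 0.899 -2.419
vertex 1.41 0.572 -2.079
vertex 0.65 0.131 -2.278
endloop
endfacet
facet normal -0.996 0.006 0.084
outer loop
vertex 0.643 0.899 -2.419
vertex 0.65 0.131 -2.278
vertex 0.81 0.868 -0.441
endloop
endfacet
facet normal 0.339 -0.167 -0.926
outer loop
vertex 0.65 0.131 -2.278
vertex 1.41 0.572 -2.079
vertex 1.229 -0.305 -1.987
endloop
endfacet
facet normal -0.668 -0.669 0.327
outer loop
vertex 0.65 0.131 -2.278
vertex 1.229 -0.305 -1.987
vertex 0.81 0.868 -0.441
endloop
endfacet
facet normal 0.339 -0.167 -0.926
outer loop
vertex 1.229 -0.305 -1.987
vertex 1.41 0.572 -2.079
vertex 1.944 -0.081 -1.766
endloop
endfacet
facet normal 0.057 -0.788 0.613
outer loop
vertex 1.229 -0.305 -1.987
vertex 1.944 -0.081 -1.766
vertex 0.81 0.868 -0.441
endloop
endfacet
facet normal 0.338 -0.167 -0.926
outer loop
vertex 1.944 -0.081 -1.766
vertex 1.41 0.572 -2.079
vertex 2.257 0.635 -1.781
endloop
endfacet
facet normal 0.633 -0.261 0.729
outer loop
vertex 1.944 -0.081 -1.766
vertex 2.257 0.635 -1.781
vertex 0.81 0.868 -0.441
endloop
endfacet
facet normal -0.157 -0.054 -0.986
outer loop
vertex 3.778 -2.557 2.831
vertex 3.244 -2.372 2.906
vertex 3.717 -2.067 2.814
endloop
endfacet
facet normal 0.980 0.116 -0.163
outer loop
vertex 3.778 -2.557 2.831
vertex 3.717 -2.067 2.814
vertex 4.029 -2.473 4.398
endloop
endfacet
facet normal 0.980 0.117 -0.163
outer loop
vertex 4.029 -2.473 4.398
vertex 3.717 -2.067 2.814
vertex 3.968 -1.983 4.382
endloop
endfacet
facet normal 0.159 0.052 0.986
outer loop
vertex 4.029 -2.473 4.398
vertex 3.968 -1.983 4.382
vertex 3.496 -2.288 4.474
endloop
endfacet
facet normal -0.158 -0.052 -0.986
outer loop
vertex 3.717 -2.067 2.814
vertex 3.244 -2.372 2.906
vertex 3.3 -1.806 2.867
endloop
endfacet
facet normal 0.514 0.848 -0.128
outer loop
vertex 3.717 -2.067 2.814
vertex 3.3 -1.806 2.867
vertex 3.968 -1.983 4.382
endloop
endfacet
facet normal 0.514 0.848 -0.128
outer loop
vertex 3.968 -1.983 4.382
vertex 3.3 -1.806 2.867
vertex 3.551 -1.722 4.435
endloop
endfacet
facet normal 0.158 0.053 0.986
outer loop
vertex 3.968 -1.983 4.382
vertex 3.551 -1.722 4.435
vertex 3.496 -2.288 4.474
endloop
endfacet
facet normal -0.157 -0.052 -0.986
outer loop
vertex 3.3 -1.806 2.867
vertex 3.244 -2.372 2.906
vertex 2.841 -1.972 2.949
endloop
endfacet
facet normal -0.339 0.941 0.004
outer loop
vertex 3.3 -1.806 2.867
vertex 2.841 -1.972 2.949
vertex 3.551 -1.722 4.435
endloop
endfacet
facet normal -0.339 0.941 0.004
outer loop
vertex 3.551 -1.722 4.435
vertex 2.841 -1.972 2.949
vertex 3.092 -1.888 4.517
endloop
endfacet
facet normal 0.157 0.053 0.986
outer loop
vertex 3.551 -1.722 4.435
vertex 3.092 -1.888 4.517
vertex 3.496 -2.288 4.474
endloop
endfacet
facet normal -0.158 -0.053 -0.986
outer loop
vertex 2.841 -1.972 2.949
vertex 3.244 -2.372 2.906
vertex 2.686 -2.439 2.999
endloop
endfacet
facet normal -0.936 0.325 0.132
outer loop
vertex 2.841 -1.972 2.949
vertex 2.686 -2.439 2.999
vertex 3.092 -1.888 4.517
endloop
endfacet
facet normal -0.936 0.325 0.132
outer loop
vertex 3.092 -1.888 4.517
vertex 2.686 -2.439 2.999
vertex 2.937 -2.355 4.567
endloop
endfacet
facet normal 0.158 0.053 0.986
outer loop
vertex 3.092 -1.888 4.517
vertex 2.937 -2.355 4.567
vertex 3.496 -2.288 4.474
endloop
endfacet
facet normal -0.158 -0.053 -0.986
outer loop
vertex 2.686 -2.439 2.999
vertex 3.244 -2.372 2.906
vertex 2.951 -2.856 2.979
endloop
endfacet
facet normal -0.829 -0.535 0.161
outer loop
vertex 2.686 -2.439 2.999
vertex 2.951 -2.856 2.979
vertex 2.937 -2.355 4.567
endloop
endfacet
facet normal -0.828 -0.537 0.162
outer loop
vertex 2.937 -2.355 4.567
vertex 2.951 -2.856 2.979
vertex 3.203 -2.771 4.547
endloop
endfacet
facet normal 0.158 0.053 0.986
outer loop
vertex 2.937 -2.355 4.567
vertex 3.203 -2.771 4.547
vertex 3.496 -2.288 4.474
endloop
endfacet
facet normal -0.158 -0.053 -0.986
outer loop
vertex 2.951 -2.856 2.979
vertex 3.244 -2.372 2.906
vertex 3.438 -2.908 2.904
endloop
endfacet
facet normal -0.095 -0.993 0.069
outer loop
vertex 2.951 -2.856 2.979
vertex 3.438 -2.908 2.904
vertex 3.203 -2.771 4.547
endloop
endfacet
facet normal -0.098 -0.993 0.069
outer loop
vertex 3.203 -2.771 4.547
vertex 3.438 -2.908 2.904
vertex 3.689 -2.824 4.472
endloop
endfacet
facet normal 0.158 0.053 0.986
outer loop
vertex 3.203 -2.771 4.547
vertex 3.689 -2.824 4.472
vertex 3.496 -2.288 4.474
endloop
endfacet
facet normal -0.157 -0.053 -0.986
outer loop
vertex 3.438 -2.908 2.904
vertex 3.244 -2.372 2.906
vertex 3.778 -2.557 2.831
endloop
endfacet
facet normal 0.708 -0.702 -0.076
outer loop
vertex 3.438 -2.908 2.904
vertex 3.778 -2.557 2.831
vertex 3.689 -2.824 4.472
endloop
endfacet
facet normal 0.708 -0.702 -0.076
outer loop
vertex 3.689 -2.824 4.472
vertex 3.778 -2.557 2.831
vertex 4.029 -2.473 4.398
endloop
endfacet
facet normal 0.159 0.054 0.986
outer loop
vertex 3.689 -2.824 4.472
vertex 4.029 -2.473 4.398
vertex 3.496 -2.288 4.474
endloop
endfacet

endsolid


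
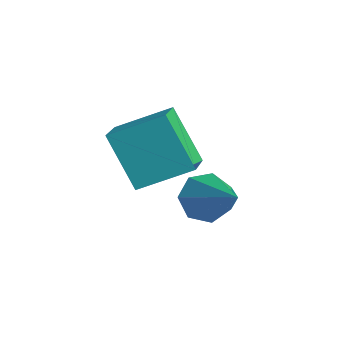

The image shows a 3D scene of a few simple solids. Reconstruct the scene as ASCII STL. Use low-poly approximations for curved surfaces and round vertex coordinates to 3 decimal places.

solid 
facet normal -0.578 -0.101 0.810
outer loop
vertex -0.855 -3.71 0.416
vertex 0.023 -2.234 1.228
vertex -1.884 -2.76 -0.2
endloop
endfacet
facet normal -0.462 -0.777 -0.427
outer loop
vertex -0.663 -2.546 -1.908
vertex -0.855 -3.71 0.416
vertex -1.884 -2.76 -0.2
endloop
endfacet
facet normal -0.578 -0.101 0.810
outer loop
vertex -1.884 -2.76 -0.2
vertex 0.023 -2.234 1.228
vertex -1.006 -1.283 0.612
endloop
endfacet
facet normal -0.672 0.621 -0.403
outer loop
vertex -1.006 -1.283 0.612
vertex -0.663 -2.546 -1.908
vertex -1.884 -2.76 -0.2
endloop
endfacet
facet normal 0.672 -0.621 0.403
outer loop
vertex -0.855 -3.71 0.416
vertex 1.244 -2.02 -0.48
vertex 0.023 -2.234 1.228
endloop
endfacet
facet normal -0.462 -0.777 -0.427
outer loop
vertex 0.366 -3.497 -1.292
vertex -0.855 -3.71 0.416
vertex -0.663 -2.546 -1.908
endloop
endfacet
facet normal 0.672 -0.621 0.403
outer loop
vertex 0.366 -3.497 -1.292
vertex 1.244 -2.02 -0.48
vertex -0.855 -3.71 0.416
endloop
endfacet
facet normal 0.462 0.777 0.428
outer loop
vertex 0.023 -2.234 1.228
vertex 1.244 -2.02 -0.48
vertex -1.006 -1.283 0.612
endloop
endfacet
facet normal -0.672 0.621 -0.403
outer loop
vertex 0.215 -1.07 -1.096
vertex -0.663 -2.546 -1.908
vertex -1.006 -1.283 0.612
endloop
endfacet
facet normal 0.462 0.777 0.427
outer loop
vertex -1.006 -1.283 0.612
vertex 1.244 -2.02 -0.48
vertex 0.215 -1.07 -1.096
endloop
endfacet
facet normal 0.578 0.101 -0.810
outer loop
vertex 0.215 -1.07 -1.096
vertex 0.366 -3.497 -1.292
vertex -0.663 -2.546 -1.908
endloop
endfacet
facet normal 0.578 0.101 -0.810
outer loop
vertex 1.244 -2.02 -0.48
vertex 0.366 -3.497 -1.292
vertex 0.215 -1.07 -1.096
endloop
endfacet
facet normal -0.823 0.076 -0.563
outer loop
vertex 1.631 -1.717 -2.691
vertex 1.141 -1.588 -1.958
vertex 1.547 -0.982 -2.469
endloop
endfacet
facet normal 0.809 0.253 -0.530
outer loop
vertex 1.631 -1.717 -2.691
vertex 1.547 -0.982 -2.469
vertex 2.919 -1.752 -0.742
endloop
endfacet
facet normal -0.823 0.076 -0.563
outer loop
vertex 1.547 -0.982 -2.469
vertex 1.141 -1.588 -1.958
vertex 1.157 -0.703 -1.862
endloop
endfacet
facet normal 0.533 0.845 -0.046
outer loop
vertex 1.547 -0.982 -2.469
vertex 1.157 -0.703 -1.862
vertex 2.919 -1.752 -0.742
endloop
endfacet
facet normal -0.823 0.076 -0.564
outer loop
vertex 1.157 -0.703 -1.862
vertex 1.141 -1.588 -1.958
vertex 0.756 -1.091 -1.329
endloop
endfacet
facet normal 0.070 0.781 0.621
outer loop
vertex 1.157 -0.703 -1.862
vertex 0.756 -1.091 -1.329
vertex 2.919 -1.752 -0.742
endloop
endfacet
facet normal -0.823 0.076 -0.563
outer loop
vertex 0.756 -1.091 -1.329
vertex 1.141 -1.588 -1.958
vertex 0.645 -1.853 -1.269
endloop
endfacet
facet normal -0.229 0.110 0.967
outer loop
vertex 0.756 -1.091 -1.329
vertex 0.645 -1.853 -1.269
vertex 2.919 -1.752 -0.742
endloop
endfacet
facet normal -0.823 0.076 -0.563
outer loop
vertex 0.645 -1.853 -1.269
vertex 1.141 -1.588 -1.958
vertex 0.908 -2.415 -1.729
endloop
endfacet
facet normal -0.140 -0.666 0.733
outer loop
vertex 0.645 -1.853 -1.269
vertex 0.908 -2.415 -1.729
vertex 2.919 -1.752 -0.742
endloop
endfacet
facet normal -0.823 0.076 -0.563
outer loop
vertex 0.908 -2.415 -1.729
vertex 1.141 -1.588 -1.958
vertex 1.346 -2.355 -2.361
endloop
endfacet
facet normal 0.269 -0.958 0.096
outer loop
vertex 0.908 -2.415 -1.729
vertex 1.346 -2.355 -2.361
vertex 2.919 -1.752 -0.742
endloop
endfacet
facet normal -0.823 0.076 -0.563
outer loop
vertex 1.346 -2.355 -2.361
vertex 1.141 -1.588 -1.958
vertex 1.631 -1.717 -2.691
endloop
endfacet
facet normal 0.692 -0.551 -0.467
outer loop
vertex 1.346 -2.355 -2.361
vertex 1.631 -1.717 -2.691
vertex 2.919 -1.752 -0.742
endloop
endfacet

endsolid


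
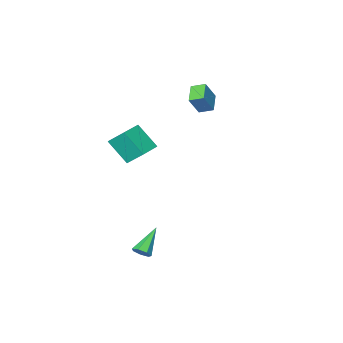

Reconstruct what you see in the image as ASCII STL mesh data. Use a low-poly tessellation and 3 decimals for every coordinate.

solid 
facet normal -0.918 -0.396 -0.002
outer loop
vertex 1.682 -1.017 3.827
vertex 1.217 0.07 2.536
vertex 2.084 -1.944 2.901
endloop
endfacet
facet normal 0.266 -0.621 0.737
outer loop
vertex 3.323 -1.41 2.904
vertex 1.682 -1.017 3.827
vertex 2.084 -1.944 2.901
endloop
endfacet
facet normal -0.918 -0.396 -0.002
outer loop
vertex 2.084 -1.944 2.901
vertex 1.217 0.07 2.536
vertex 1.618 -0.857 1.611
endloop
endfacet
facet normal 0.293 -0.676 -0.676
outer loop
vertex 1.618 -0.857 1.611
vertex 3.323 -1.41 2.904
vertex 2.084 -1.944 2.901
endloop
endfacet
facet normal -0.293 0.677 0.675
outer loop
vertex 1.682 -1.017 3.827
vertex 2.456 0.604 2.539
vertex 1.217 0.07 2.536
endloop
endfacet
facet normal 0.266 -0.621 0.737
outer loop
vertex 2.922 -0.483 3.829
vertex 1.682 -1.017 3.827
vertex 3.323 -1.41 2.904
endloop
endfacet
facet normal -0.292 0.677 0.676
outer loop
vertex 2.922 -0.483 3.829
vertex 2.456 0.604 2.539
vertex 1.682 -1.017 3.827
endloop
endfacet
facet normal -0.266 0.621 -0.737
outer loop
vertex 1.217 0.07 2.536
vertex 2.456 0.604 2.539
vertex 1.618 -0.857 1.611
endloop
endfacet
facet normal 0.293 -0.677 -0.675
outer loop
vertex 2.858 -0.323 1.613
vertex 3.323 -1.41 2.904
vertex 1.618 -0.857 1.611
endloop
endfacet
facet normal -0.266 0.621 -0.737
outer loop
vertex 1.618 -0.857 1.611
vertex 2.456 0.604 2.539
vertex 2.858 -0.323 1.613
endloop
endfacet
facet normal 0.919 0.395 0.002
outer loop
vertex 2.858 -0.323 1.613
vertex 2.922 -0.483 3.829
vertex 3.323 -1.41 2.904
endloop
endfacet
facet normal 0.918 0.396 0.002
outer loop
vertex 2.456 0.604 2.539
vertex 2.922 -0.483 3.829
vertex 2.858 -0.323 1.613
endloop
endfacet
facet normal 0.713 0.309 -0.630
outer loop
vertex 4.278 2.789 -2.905
vertex 3.966 2.624 -3.339
vertex 3.974 3.123 -3.085
endloop
endfacet
facet normal 0.118 0.552 0.825
outer loop
vertex 4.278 2.789 -2.905
vertex 3.974 3.123 -3.085
vertex 2.654 2.056 -2.181
endloop
endfacet
facet normal 0.712 0.309 -0.630
outer loop
vertex 3.974 3.123 -3.085
vertex 3.966 2.624 -3.339
vertex 3.664 3.081 -3.456
endloop
endfacet
facet normal -0.469 0.832 0.297
outer loop
vertex 3.974 3.123 -3.085
vertex 3.664 3.081 -3.456
vertex 2.654 2.056 -2.181
endloop
endfacet
facet normal 0.713 0.310 -0.629
outer loop
vertex 3.664 3.081 -3.456
vertex 3.966 2.624 -3.339
vertex 3.581 2.696 -3.74
endloop
endfacet
facet normal -0.844 0.424 -0.328
outer loop
vertex 3.664 3.081 -3.456
vertex 3.581 2.696 -3.74
vertex 2.654 2.056 -2.181
endloop
endfacet
facet normal 0.713 0.308 -0.629
outer loop
vertex 3.581 2.696 -3.74
vertex 3.966 2.624 -3.339
vertex 3.787 2.256 -3.722
endloop
endfacet
facet normal -0.727 -0.364 -0.582
outer loop
vertex 3.581 2.696 -3.74
vertex 3.787 2.256 -3.722
vertex 2.654 2.056 -2.181
endloop
endfacet
facet normal 0.712 0.309 -0.630
outer loop
vertex 3.787 2.256 -3.722
vertex 3.966 2.624 -3.339
vertex 4.128 2.094 -3.416
endloop
endfacet
facet normal -0.203 -0.941 -0.272
outer loop
vertex 3.787 2.256 -3.722
vertex 4.128 2.094 -3.416
vertex 2.654 2.056 -2.181
endloop
endfacet
facet normal 0.712 0.309 -0.630
outer loop
vertex 4.128 2.094 -3.416
vertex 3.966 2.624 -3.339
vertex 4.347 2.331 -3.052
endloop
endfacet
facet normal 0.330 -0.869 0.367
outer loop
vertex 4.128 2.094 -3.416
vertex 4.347 2.331 -3.052
vertex 2.654 2.056 -2.181
endloop
endfacet
facet normal 0.712 0.309 -0.630
outer loop
vertex 4.347 2.331 -3.052
vertex 3.966 2.624 -3.339
vertex 4.278 2.789 -2.905
endloop
endfacet
facet normal 0.474 -0.204 0.857
outer loop
vertex 4.347 2.331 -3.052
vertex 4.278 2.789 -2.905
vertex 2.654 2.056 -2.181
endloop
endfacet
facet normal -0.590 -0.676 0.441
outer loop
vertex -3.264 -3.209 4.492
vertex -3.79 -2.563 4.778
vertex -4.014 -3.308 3.338
endloop
endfacet
facet normal 0.597 -0.734 -0.325
outer loop
vertex -3.27 -2.457 2.782
vertex -3.264 -3.209 4.492
vertex -4.014 -3.308 3.338
endloop
endfacet
facet normal -0.590 -0.676 0.441
outer loop
vertex -4.014 -3.308 3.338
vertex -3.79 -2.563 4.778
vertex -4.539 -2.663 3.623
endloop
endfacet
facet normal -0.543 -0.072 -0.837
outer loop
vertex -4.539 -2.663 3.623
vertex -3.27 -2.457 2.782
vertex -4.014 -3.308 3.338
endloop
endfacet
facet normal 0.543 0.072 0.837
outer loop
vertex -3.264 -3.209 4.492
vertex -3.046 -1.712 4.222
vertex -3.79 -2.563 4.778
endloop
endfacet
facet normal 0.598 -0.733 -0.324
outer loop
vertex -2.521 -2.357 3.937
vertex -3.264 -3.209 4.492
vertex -3.27 -2.457 2.782
endloop
endfacet
facet normal 0.543 0.072 0.837
outer loop
vertex -2.521 -2.357 3.937
vertex -3.046 -1.712 4.222
vertex -3.264 -3.209 4.492
endloop
endfacet
facet normal -0.597 0.734 0.324
outer loop
vertex -3.79 -2.563 4.778
vertex -3.046 -1.712 4.222
vertex -4.539 -2.663 3.623
endloop
endfacet
facet normal -0.543 -0.072 -0.837
outer loop
vertex -3.796 -1.811 3.068
vertex -3.27 -2.457 2.782
vertex -4.539 -2.663 3.623
endloop
endfacet
facet normal -0.597 0.733 0.325
outer loop
vertex -4.539 -2.663 3.623
vertex -3.046 -1.712 4.222
vertex -3.796 -1.811 3.068
endloop
endfacet
facet normal 0.590 0.676 -0.441
outer loop
vertex -3.796 -1.811 3.068
vertex -2.521 -2.357 3.937
vertex -3.27 -2.457 2.782
endloop
endfacet
facet normal 0.590 0.676 -0.442
outer loop
vertex -3.046 -1.712 4.222
vertex -2.521 -2.357 3.937
vertex -3.796 -1.811 3.068
endloop
endfacet

endsolid


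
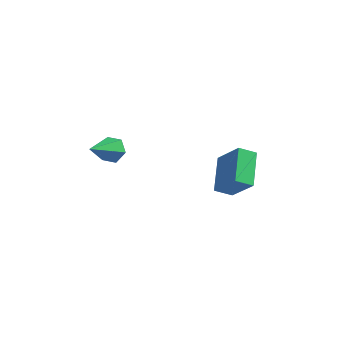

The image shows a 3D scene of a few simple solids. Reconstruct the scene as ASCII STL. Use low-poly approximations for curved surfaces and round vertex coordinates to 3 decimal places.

solid 
facet normal -0.655 -0.591 0.471
outer loop
vertex 2.53 -0.871 -0.235
vertex 1.862 0.672 0.773
vertex 1.316 -0.553 -1.526
endloop
endfacet
facet normal 0.341 -0.787 -0.514
outer loop
vertex 1.938 0.008 -1.973
vertex 2.53 -0.871 -0.235
vertex 1.316 -0.553 -1.526
endloop
endfacet
facet normal -0.655 -0.591 0.471
outer loop
vertex 1.316 -0.553 -1.526
vertex 1.862 0.672 0.773
vertex 0.648 0.989 -0.518
endloop
endfacet
facet normal -0.674 0.177 -0.717
outer loop
vertex 0.648 0.989 -0.518
vertex 1.938 0.008 -1.973
vertex 1.316 -0.553 -1.526
endloop
endfacet
facet normal 0.674 -0.176 0.717
outer loop
vertex 2.53 -0.871 -0.235
vertex 2.484 1.233 0.326
vertex 1.862 0.672 0.773
endloop
endfacet
facet normal 0.341 -0.787 -0.514
outer loop
vertex 3.152 -0.309 -0.682
vertex 2.53 -0.871 -0.235
vertex 1.938 0.008 -1.973
endloop
endfacet
facet normal 0.675 -0.176 0.717
outer loop
vertex 3.152 -0.309 -0.682
vertex 2.484 1.233 0.326
vertex 2.53 -0.871 -0.235
endloop
endfacet
facet normal -0.341 0.787 0.514
outer loop
vertex 1.862 0.672 0.773
vertex 2.484 1.233 0.326
vertex 0.648 0.989 -0.518
endloop
endfacet
facet normal -0.675 0.176 -0.717
outer loop
vertex 1.27 1.551 -0.965
vertex 1.938 0.008 -1.973
vertex 0.648 0.989 -0.518
endloop
endfacet
facet normal -0.341 0.787 0.515
outer loop
vertex 0.648 0.989 -0.518
vertex 2.484 1.233 0.326
vertex 1.27 1.551 -0.965
endloop
endfacet
facet normal 0.655 0.591 -0.471
outer loop
vertex 1.27 1.551 -0.965
vertex 3.152 -0.309 -0.682
vertex 1.938 0.008 -1.973
endloop
endfacet
facet normal 0.655 0.591 -0.470
outer loop
vertex 2.484 1.233 0.326
vertex 3.152 -0.309 -0.682
vertex 1.27 1.551 -0.965
endloop
endfacet
facet normal 0.093 0.857 -0.507
outer loop
vertex -3.174 -1.545 -0.637
vertex -3.603 -1.198 -0.129
vertex -2.859 -1.224 -0.036
endloop
endfacet
facet normal 0.821 -0.556 -0.133
outer loop
vertex -3.174 -1.545 -0.637
vertex -2.859 -1.224 -0.036
vertex -3.777 -2.782 0.809
endloop
endfacet
facet normal 0.093 0.857 -0.507
outer loop
vertex -2.859 -1.224 -0.036
vertex -3.603 -1.198 -0.129
vertex -3.288 -0.877 0.471
endloop
endfacet
facet normal 0.737 -0.070 0.672
outer loop
vertex -2.859 -1.224 -0.036
vertex -3.288 -0.877 0.471
vertex -3.777 -2.782 0.809
endloop
endfacet
facet normal 0.095 0.856 -0.508
outer loop
vertex -3.288 -0.877 0.471
vertex -3.603 -1.198 -0.129
vertex -4.032 -0.85 0.378
endloop
endfacet
facet normal -0.114 0.202 0.973
outer loop
vertex -3.288 -0.877 0.471
vertex -4.032 -0.85 0.378
vertex -3.777 -2.782 0.809
endloop
endfacet
facet normal 0.095 0.856 -0.508
outer loop
vertex -4.032 -0.85 0.378
vertex -3.603 -1.198 -0.129
vertex -4.346 -1.171 -0.222
endloop
endfacet
facet normal -0.883 -0.012 0.469
outer loop
vertex -4.032 -0.85 0.378
vertex -4.346 -1.171 -0.222
vertex -3.777 -2.782 0.809
endloop
endfacet
facet normal 0.095 0.857 -0.507
outer loop
vertex -4.346 -1.171 -0.222
vertex -3.603 -1.198 -0.129
vertex -3.917 -1.519 -0.73
endloop
endfacet
facet normal -0.800 -0.497 -0.335
outer loop
vertex -4.346 -1.171 -0.222
vertex -3.917 -1.519 -0.73
vertex -3.777 -2.782 0.809
endloop
endfacet
facet normal 0.093 0.857 -0.507
outer loop
vertex -3.917 -1.519 -0.73
vertex -3.603 -1.198 -0.129
vertex -3.174 -1.545 -0.637
endloop
endfacet
facet normal 0.053 -0.770 -0.636
outer loop
vertex -3.917 -1.519 -0.73
vertex -3.174 -1.545 -0.637
vertex -3.777 -2.782 0.809
endloop
endfacet

endsolid


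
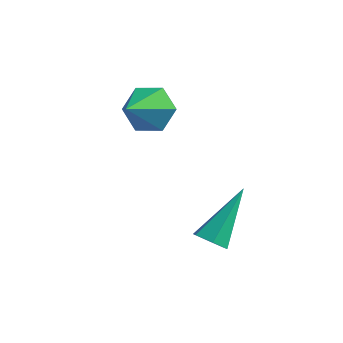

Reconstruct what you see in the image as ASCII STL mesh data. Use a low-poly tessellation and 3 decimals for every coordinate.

solid 
facet normal -0.103 -0.742 -0.663
outer loop
vertex 3.773 0.465 -4.176
vertex 3.255 0.502 -4.137
vertex 3.51 0.784 -4.492
endloop
endfacet
facet normal 0.857 0.442 -0.267
outer loop
vertex 3.773 0.465 -4.176
vertex 3.51 0.784 -4.492
vertex 3.445 1.858 -2.923
endloop
endfacet
facet normal -0.103 -0.741 -0.663
outer loop
vertex 3.51 0.784 -4.492
vertex 3.255 0.502 -4.137
vertex 2.993 0.821 -4.453
endloop
endfacet
facet normal 0.017 0.825 -0.564
outer loop
vertex 3.51 0.784 -4.492
vertex 2.993 0.821 -4.453
vertex 3.445 1.858 -2.923
endloop
endfacet
facet normal -0.103 -0.741 -0.663
outer loop
vertex 2.993 0.821 -4.453
vertex 3.255 0.502 -4.137
vertex 2.738 0.539 -4.098
endloop
endfacet
facet normal -0.816 0.562 -0.140
outer loop
vertex 2.993 0.821 -4.453
vertex 2.738 0.539 -4.098
vertex 3.445 1.858 -2.923
endloop
endfacet
facet normal -0.103 -0.741 -0.663
outer loop
vertex 2.738 0.539 -4.098
vertex 3.255 0.502 -4.137
vertex 3.0 0.22 -3.782
endloop
endfacet
facet normal -0.808 -0.086 0.583
outer loop
vertex 2.738 0.539 -4.098
vertex 3.0 0.22 -3.782
vertex 3.445 1.858 -2.923
endloop
endfacet
facet normal -0.103 -0.742 -0.663
outer loop
vertex 3.0 0.22 -3.782
vertex 3.255 0.502 -4.137
vertex 3.518 0.183 -3.821
endloop
endfacet
facet normal 0.033 -0.471 0.881
outer loop
vertex 3.0 0.22 -3.782
vertex 3.518 0.183 -3.821
vertex 3.445 1.858 -2.923
endloop
endfacet
facet normal -0.103 -0.742 -0.663
outer loop
vertex 3.518 0.183 -3.821
vertex 3.255 0.502 -4.137
vertex 3.773 0.465 -4.176
endloop
endfacet
facet normal 0.865 -0.207 0.457
outer loop
vertex 3.518 0.183 -3.821
vertex 3.773 0.465 -4.176
vertex 3.445 1.858 -2.923
endloop
endfacet
facet normal -0.018 0.839 -0.544
outer loop
vertex 0.802 2.248 -1.967
vertex 0.218 2.529 -1.515
vertex 0.97 2.671 -1.321
endloop
endfacet
facet normal 0.883 -0.463 0.074
outer loop
vertex 0.802 2.248 -1.967
vertex 0.97 2.671 -1.321
vertex 0.242 1.371 -0.765
endloop
endfacet
facet normal -0.018 0.839 -0.543
outer loop
vertex 0.97 2.671 -1.321
vertex 0.218 2.529 -1.515
vertex 0.385 2.951 -0.869
endloop
endfacet
facet normal 0.610 -0.003 0.792
outer loop
vertex 0.97 2.671 -1.321
vertex 0.385 2.951 -0.869
vertex 0.242 1.371 -0.765
endloop
endfacet
facet normal -0.017 0.839 -0.544
outer loop
vertex 0.385 2.951 -0.869
vertex 0.218 2.529 -1.515
vertex -0.367 2.809 -1.064
endloop
endfacet
facet normal -0.265 0.087 0.960
outer loop
vertex 0.385 2.951 -0.869
vertex -0.367 2.809 -1.064
vertex 0.242 1.371 -0.765
endloop
endfacet
facet normal -0.018 0.839 -0.544
outer loop
vertex -0.367 2.809 -1.064
vertex 0.218 2.529 -1.515
vertex -0.535 2.386 -1.71
endloop
endfacet
facet normal -0.867 -0.282 0.410
outer loop
vertex -0.367 2.809 -1.064
vertex -0.535 2.386 -1.71
vertex 0.242 1.371 -0.765
endloop
endfacet
facet normal -0.019 0.839 -0.544
outer loop
vertex -0.535 2.386 -1.71
vertex 0.218 2.529 -1.515
vertex 0.05 2.106 -2.162
endloop
endfacet
facet normal -0.594 -0.743 -0.309
outer loop
vertex -0.535 2.386 -1.71
vertex 0.05 2.106 -2.162
vertex 0.242 1.371 -0.765
endloop
endfacet
facet normal -0.017 0.839 -0.544
outer loop
vertex 0.05 2.106 -2.162
vertex 0.218 2.529 -1.515
vertex 0.802 2.248 -1.967
endloop
endfacet
facet normal 0.281 -0.833 -0.477
outer loop
vertex 0.05 2.106 -2.162
vertex 0.802 2.248 -1.967
vertex 0.242 1.371 -0.765
endloop
endfacet

endsolid


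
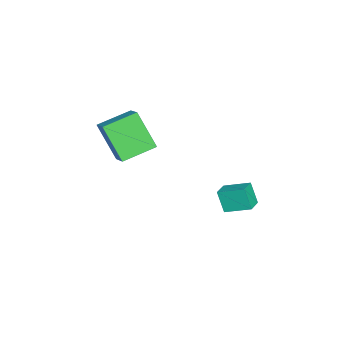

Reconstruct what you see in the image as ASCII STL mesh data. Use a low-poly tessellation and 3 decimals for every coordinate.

solid 
facet normal -0.956 0.160 -0.246
outer loop
vertex -4.577 -0.126 -3.244
vertex -4.503 1.041 -2.774
vertex -4.261 0.25 -4.228
endloop
endfacet
facet normal -0.059 -0.926 -0.373
outer loop
vertex -3.477 0.119 -4.026
vertex -4.577 -0.126 -3.244
vertex -4.261 0.25 -4.228
endloop
endfacet
facet normal -0.956 0.161 -0.246
outer loop
vertex -4.261 0.25 -4.228
vertex -4.503 1.041 -2.774
vertex -4.186 1.417 -3.758
endloop
endfacet
facet normal 0.288 0.342 -0.895
outer loop
vertex -4.186 1.417 -3.758
vertex -3.477 0.119 -4.026
vertex -4.261 0.25 -4.228
endloop
endfacet
facet normal -0.288 -0.342 0.895
outer loop
vertex -4.577 -0.126 -3.244
vertex -3.719 0.91 -2.572
vertex -4.503 1.041 -2.774
endloop
endfacet
facet normal -0.059 -0.926 -0.373
outer loop
vertex -3.794 -0.257 -3.042
vertex -4.577 -0.126 -3.244
vertex -3.477 0.119 -4.026
endloop
endfacet
facet normal -0.288 -0.342 0.895
outer loop
vertex -3.794 -0.257 -3.042
vertex -3.719 0.91 -2.572
vertex -4.577 -0.126 -3.244
endloop
endfacet
facet normal 0.059 0.926 0.373
outer loop
vertex -4.503 1.041 -2.774
vertex -3.719 0.91 -2.572
vertex -4.186 1.417 -3.758
endloop
endfacet
facet normal 0.288 0.342 -0.894
outer loop
vertex -3.403 1.286 -3.556
vertex -3.477 0.119 -4.026
vertex -4.186 1.417 -3.758
endloop
endfacet
facet normal 0.059 0.926 0.373
outer loop
vertex -4.186 1.417 -3.758
vertex -3.719 0.91 -2.572
vertex -3.403 1.286 -3.556
endloop
endfacet
facet normal 0.956 -0.160 0.247
outer loop
vertex -3.403 1.286 -3.556
vertex -3.794 -0.257 -3.042
vertex -3.477 0.119 -4.026
endloop
endfacet
facet normal 0.956 -0.160 0.246
outer loop
vertex -3.719 0.91 -2.572
vertex -3.794 -0.257 -3.042
vertex -3.403 1.286 -3.556
endloop
endfacet
facet normal -0.743 -0.413 -0.527
outer loop
vertex -2.338 -4.981 1.662
vertex -3.275 -3.78 2.042
vertex -1.765 -4.047 0.122
endloop
endfacet
facet normal 0.597 -0.765 -0.242
outer loop
vertex -0.925 -3.58 0.718
vertex -2.338 -4.981 1.662
vertex -1.765 -4.047 0.122
endloop
endfacet
facet normal -0.743 -0.412 -0.527
outer loop
vertex -1.765 -4.047 0.122
vertex -3.275 -3.78 2.042
vertex -2.702 -2.845 0.503
endloop
endfacet
facet normal 0.303 0.494 -0.815
outer loop
vertex -2.702 -2.845 0.503
vertex -0.925 -3.58 0.718
vertex -1.765 -4.047 0.122
endloop
endfacet
facet normal -0.303 -0.494 0.815
outer loop
vertex -2.338 -4.981 1.662
vertex -2.435 -3.313 2.638
vertex -3.275 -3.78 2.042
endloop
endfacet
facet normal 0.596 -0.765 -0.243
outer loop
vertex -1.498 -4.515 2.257
vertex -2.338 -4.981 1.662
vertex -0.925 -3.58 0.718
endloop
endfacet
facet normal -0.303 -0.494 0.815
outer loop
vertex -1.498 -4.515 2.257
vertex -2.435 -3.313 2.638
vertex -2.338 -4.981 1.662
endloop
endfacet
facet normal -0.597 0.765 0.242
outer loop
vertex -3.275 -3.78 2.042
vertex -2.435 -3.313 2.638
vertex -2.702 -2.845 0.503
endloop
endfacet
facet normal 0.303 0.494 -0.815
outer loop
vertex -1.862 -2.379 1.098
vertex -0.925 -3.58 0.718
vertex -2.702 -2.845 0.503
endloop
endfacet
facet normal -0.596 0.765 0.242
outer loop
vertex -2.702 -2.845 0.503
vertex -2.435 -3.313 2.638
vertex -1.862 -2.379 1.098
endloop
endfacet
facet normal 0.743 0.413 0.527
outer loop
vertex -1.862 -2.379 1.098
vertex -1.498 -4.515 2.257
vertex -0.925 -3.58 0.718
endloop
endfacet
facet normal 0.743 0.412 0.527
outer loop
vertex -2.435 -3.313 2.638
vertex -1.498 -4.515 2.257
vertex -1.862 -2.379 1.098
endloop
endfacet

endsolid


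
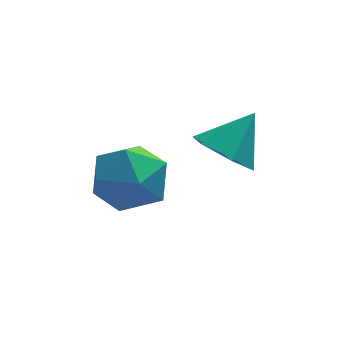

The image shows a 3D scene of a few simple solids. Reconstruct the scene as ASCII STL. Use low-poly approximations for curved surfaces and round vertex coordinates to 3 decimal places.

solid 
facet normal -0.593 -0.378 -0.711
outer loop
vertex -0.743 3.046 0.849
vertex -1.225 3.435 1.044
vertex -0.808 3.638 0.588
endloop
endfacet
facet normal 0.986 0.035 -0.166
outer loop
vertex -0.743 3.046 0.849
vertex -0.808 3.638 0.588
vertex -0.615 3.825 1.776
endloop
endfacet
facet normal -0.592 -0.379 -0.711
outer loop
vertex -0.808 3.638 0.588
vertex -1.225 3.435 1.044
vertex -1.291 4.027 0.783
endloop
endfacet
facet normal 0.558 0.801 -0.217
outer loop
vertex -0.808 3.638 0.588
vertex -1.291 4.027 0.783
vertex -0.615 3.825 1.776
endloop
endfacet
facet normal -0.592 -0.379 -0.711
outer loop
vertex -1.291 4.027 0.783
vertex -1.225 3.435 1.044
vertex -1.708 3.824 1.239
endloop
endfacet
facet normal -0.143 0.946 0.290
outer loop
vertex -1.291 4.027 0.783
vertex -1.708 3.824 1.239
vertex -0.615 3.825 1.776
endloop
endfacet
facet normal -0.593 -0.380 -0.710
outer loop
vertex -1.708 3.824 1.239
vertex -1.225 3.435 1.044
vertex -1.642 3.233 1.5
endloop
endfacet
facet normal -0.417 0.328 0.848
outer loop
vertex -1.708 3.824 1.239
vertex -1.642 3.233 1.5
vertex -0.615 3.825 1.776
endloop
endfacet
facet normal -0.594 -0.377 -0.710
outer loop
vertex -1.642 3.233 1.5
vertex -1.225 3.435 1.044
vertex -1.16 2.843 1.304
endloop
endfacet
facet normal 0.011 -0.438 0.899
outer loop
vertex -1.642 3.233 1.5
vertex -1.16 2.843 1.304
vertex -0.615 3.825 1.776
endloop
endfacet
facet normal -0.593 -0.378 -0.712
outer loop
vertex -1.16 2.843 1.304
vertex -1.225 3.435 1.044
vertex -0.743 3.046 0.849
endloop
endfacet
facet normal 0.712 -0.583 0.392
outer loop
vertex -1.16 2.843 1.304
vertex -0.743 3.046 0.849
vertex -0.615 3.825 1.776
endloop
endfacet
facet normal -0.219 0.964 0.151
outer loop
vertex -2.988 3.84 0.381
vertex -3.407 3.645 1.02
vertex -2.638 3.809 1.088
endloop
endfacet
facet normal 0.416 0.894 -0.167
outer loop
vertex -2.988 3.84 0.381
vertex -2.638 3.809 1.088
vertex -2.271 3.52 0.453
endloop
endfacet
facet normal 0.319 0.540 -0.779
outer loop
vertex -2.988 3.84 0.381
vertex -2.271 3.52 0.453
vertex -2.811 3.176 -0.007
endloop
endfacet
facet normal -0.376 0.391 -0.840
outer loop
vertex -2.988 3.84 0.381
vertex -2.811 3.176 -0.007
vertex -3.514 3.254 0.344
endloop
endfacet
facet normal -0.709 0.653 -0.266
outer loop
vertex -2.988 3.84 0.381
vertex -3.514 3.254 0.344
vertex -3.407 3.645 1.02
endloop
endfacet
facet normal 0.831 0.495 0.255
outer loop
vertex -2.271 3.52 0.453
vertex -2.638 3.809 1.088
vertex -2.246 3.126 1.136
endloop
endfacet
facet normal -0.198 0.608 0.769
outer loop
vertex -2.638 3.809 1.088
vertex -3.407 3.645 1.02
vertex -2.949 3.204 1.487
endloop
endfacet
facet normal -0.990 0.104 0.096
outer loop
vertex -3.407 3.645 1.02
vertex -3.514 3.254 0.344
vertex -3.489 2.86 1.027
endloop
endfacet
facet normal -0.452 -0.318 -0.834
outer loop
vertex -3.514 3.254 0.344
vertex -2.811 3.176 -0.007
vertex -3.122 2.571 0.392
endloop
endfacet
facet normal 0.675 -0.077 -0.734
outer loop
vertex -2.811 3.176 -0.007
vertex -2.271 3.52 0.453
vertex -2.353 2.735 0.46
endloop
endfacet
facet normal 0.376 -0.391 0.840
outer loop
vertex -2.772 2.54 1.099
vertex -2.246 3.126 1.136
vertex -2.949 3.204 1.487
endloop
endfacet
facet normal -0.319 -0.540 0.779
outer loop
vertex -2.772 2.54 1.099
vertex -2.949 3.204 1.487
vertex -3.489 2.86 1.027
endloop
endfacet
facet normal -0.416 -0.894 0.167
outer loop
vertex -2.772 2.54 1.099
vertex -3.489 2.86 1.027
vertex -3.122 2.571 0.392
endloop
endfacet
facet normal 0.219 -0.964 -0.151
outer loop
vertex -2.772 2.54 1.099
vertex -3.122 2.571 0.392
vertex -2.353 2.735 0.46
endloop
endfacet
facet normal 0.709 -0.653 0.266
outer loop
vertex -2.772 2.54 1.099
vertex -2.353 2.735 0.46
vertex -2.246 3.126 1.136
endloop
endfacet
facet normal 0.452 0.318 0.834
outer loop
vertex -2.949 3.204 1.487
vertex -2.246 3.126 1.136
vertex -2.638 3.809 1.088
endloop
endfacet
facet normal -0.675 0.077 0.734
outer loop
vertex -3.489 2.86 1.027
vertex -2.949 3.204 1.487
vertex -3.407 3.645 1.02
endloop
endfacet
facet normal -0.831 -0.495 -0.255
outer loop
vertex -3.122 2.571 0.392
vertex -3.489 2.86 1.027
vertex -3.514 3.254 0.344
endloop
endfacet
facet normal 0.198 -0.608 -0.769
outer loop
vertex -2.353 2.735 0.46
vertex -3.122 2.571 0.392
vertex -2.811 3.176 -0.007
endloop
endfacet
facet normal 0.990 -0.104 -0.096
outer loop
vertex -2.246 3.126 1.136
vertex -2.353 2.735 0.46
vertex -2.271 3.52 0.453
endloop
endfacet

endsolid
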